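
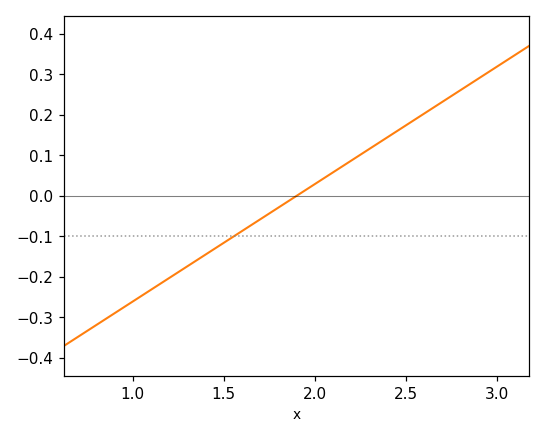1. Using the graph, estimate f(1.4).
-0.145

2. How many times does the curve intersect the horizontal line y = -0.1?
1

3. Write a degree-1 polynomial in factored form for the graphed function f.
y = 0.29(x - 1.9)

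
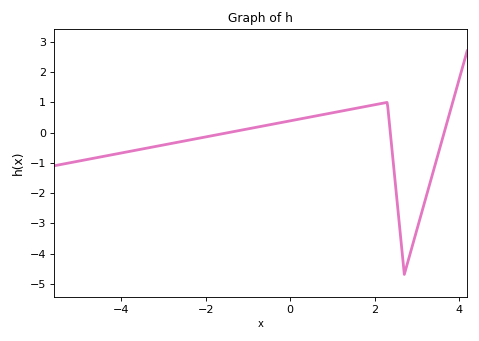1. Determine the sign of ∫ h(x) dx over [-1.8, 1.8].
positive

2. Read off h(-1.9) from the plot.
-0.117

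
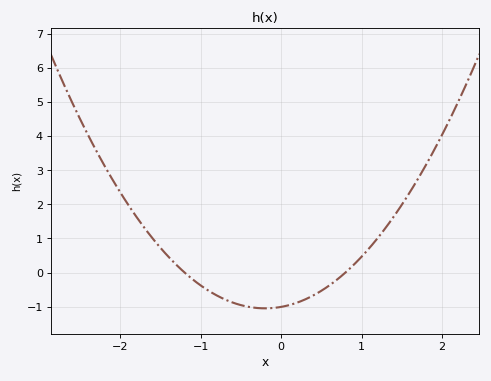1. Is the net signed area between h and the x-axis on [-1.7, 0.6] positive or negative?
negative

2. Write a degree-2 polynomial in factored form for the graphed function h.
y = 1.05(x + 1.2)(x - 0.8)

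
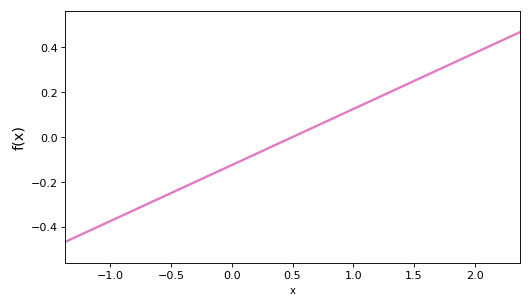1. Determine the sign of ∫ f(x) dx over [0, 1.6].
positive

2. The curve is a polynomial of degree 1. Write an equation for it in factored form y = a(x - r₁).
y = 0.25(x - 0.5)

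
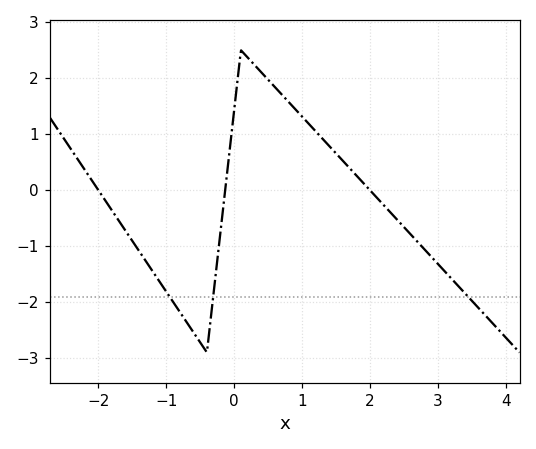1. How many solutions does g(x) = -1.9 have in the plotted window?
3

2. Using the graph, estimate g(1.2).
1.1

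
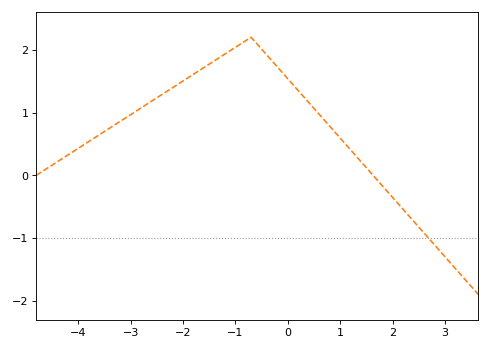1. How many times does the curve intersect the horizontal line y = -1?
1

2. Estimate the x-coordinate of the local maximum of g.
-0.6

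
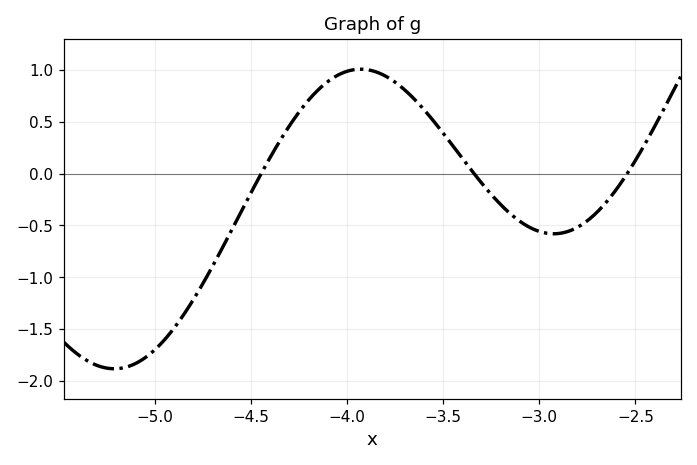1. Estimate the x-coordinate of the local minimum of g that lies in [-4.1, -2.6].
-2.93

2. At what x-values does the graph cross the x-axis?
-4.45, -3.34, -2.54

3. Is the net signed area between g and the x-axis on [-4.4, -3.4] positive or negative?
positive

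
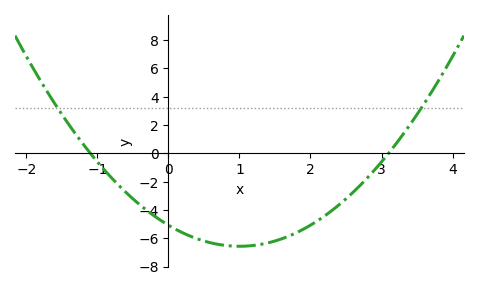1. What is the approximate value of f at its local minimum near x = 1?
-6.6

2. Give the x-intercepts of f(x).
-1.1, 3.1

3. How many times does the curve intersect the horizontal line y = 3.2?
2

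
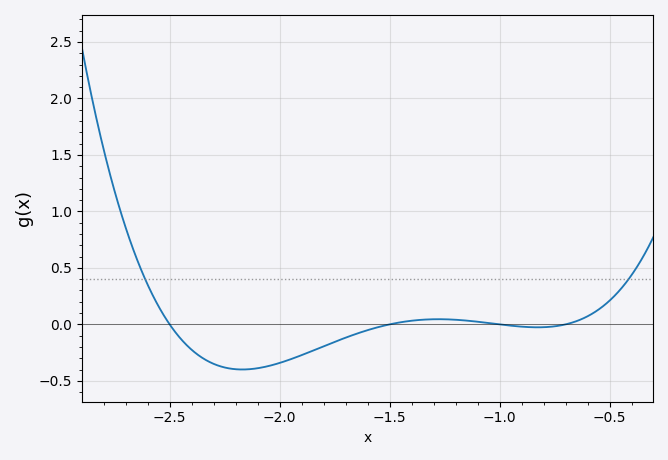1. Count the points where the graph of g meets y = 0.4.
2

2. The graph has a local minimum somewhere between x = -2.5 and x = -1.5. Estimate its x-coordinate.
-2.15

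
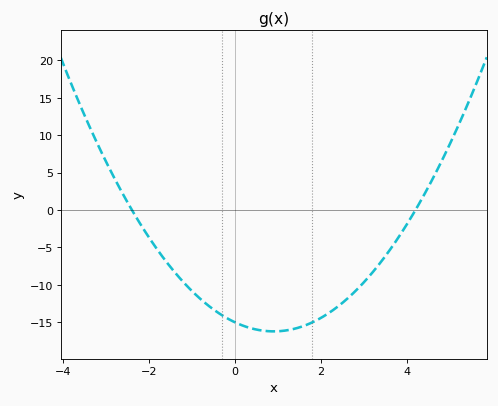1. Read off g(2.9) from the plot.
-10.5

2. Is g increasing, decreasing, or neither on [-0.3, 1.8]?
neither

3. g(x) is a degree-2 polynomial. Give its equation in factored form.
y = 1.49(x + 2.4)(x - 4.2)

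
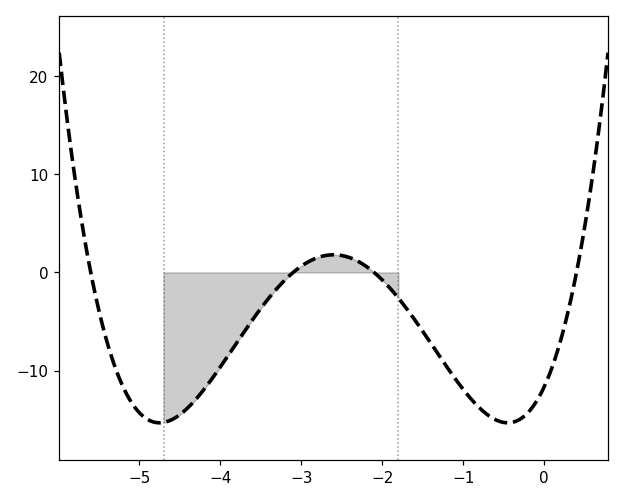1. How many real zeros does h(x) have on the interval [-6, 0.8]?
4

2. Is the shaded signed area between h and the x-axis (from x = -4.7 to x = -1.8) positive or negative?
negative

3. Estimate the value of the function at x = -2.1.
0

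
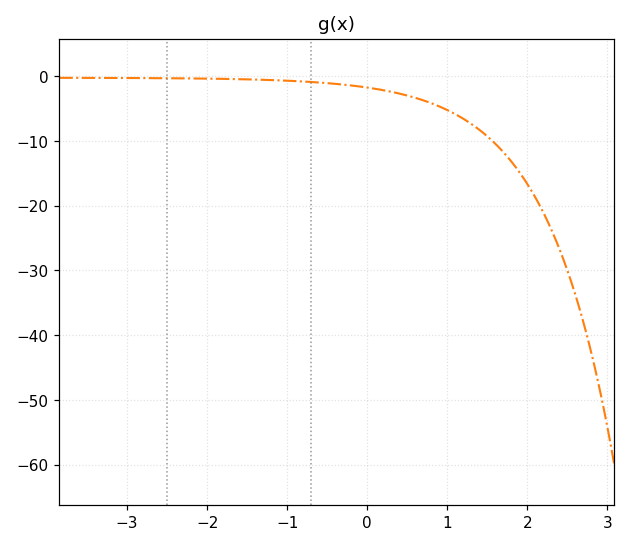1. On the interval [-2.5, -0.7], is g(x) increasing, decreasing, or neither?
decreasing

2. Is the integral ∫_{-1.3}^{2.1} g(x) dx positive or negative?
negative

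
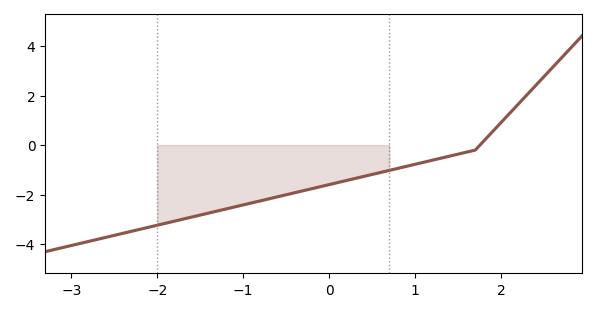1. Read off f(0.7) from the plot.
-1.02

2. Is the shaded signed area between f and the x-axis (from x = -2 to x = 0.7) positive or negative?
negative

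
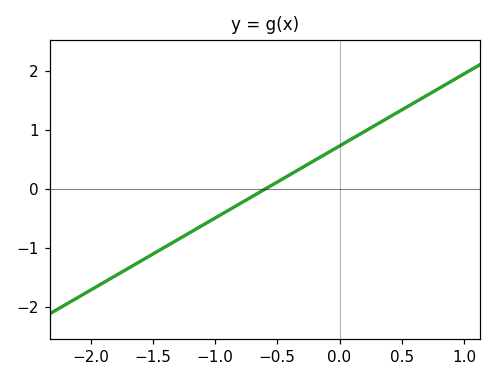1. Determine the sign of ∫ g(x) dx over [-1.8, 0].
negative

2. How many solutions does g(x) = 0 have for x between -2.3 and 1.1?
1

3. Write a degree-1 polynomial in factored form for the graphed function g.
y = 1.22(x + 0.6)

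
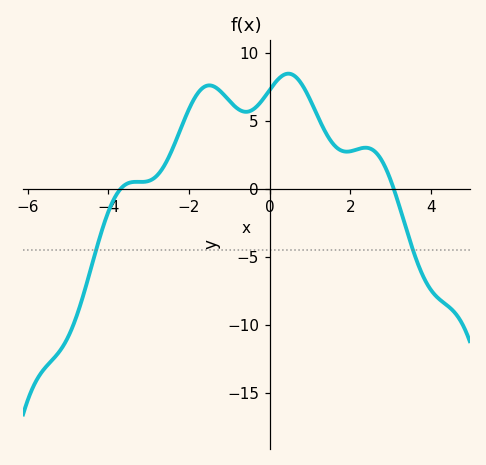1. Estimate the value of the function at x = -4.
-1.5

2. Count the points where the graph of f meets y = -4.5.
2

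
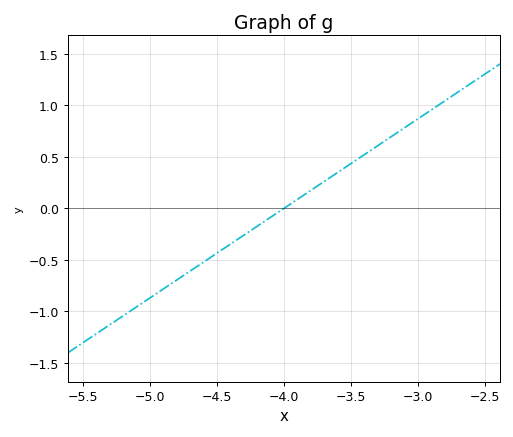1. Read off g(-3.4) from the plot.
0.522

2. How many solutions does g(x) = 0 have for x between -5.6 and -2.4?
1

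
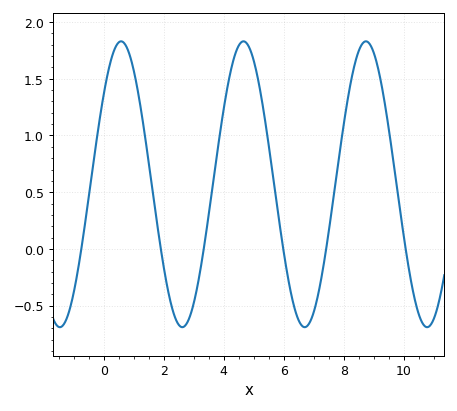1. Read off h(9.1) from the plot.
1.64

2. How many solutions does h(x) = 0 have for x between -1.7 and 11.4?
6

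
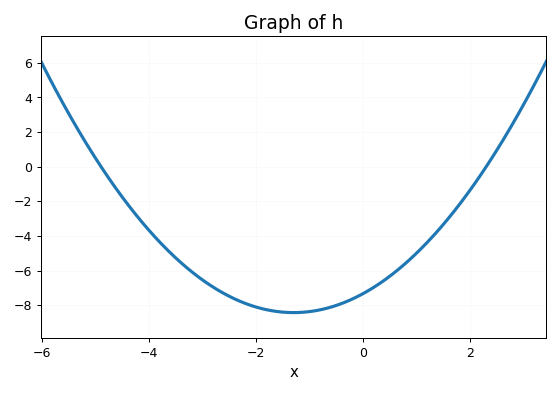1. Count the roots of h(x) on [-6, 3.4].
2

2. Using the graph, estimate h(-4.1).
-3.4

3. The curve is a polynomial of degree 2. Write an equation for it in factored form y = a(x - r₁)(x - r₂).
y = 0.65(x + 4.9)(x - 2.3)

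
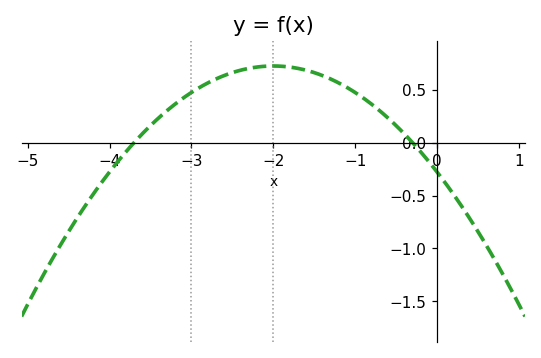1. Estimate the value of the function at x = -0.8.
0.35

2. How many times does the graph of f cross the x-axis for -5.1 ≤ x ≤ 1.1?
2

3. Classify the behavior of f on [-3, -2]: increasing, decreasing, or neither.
increasing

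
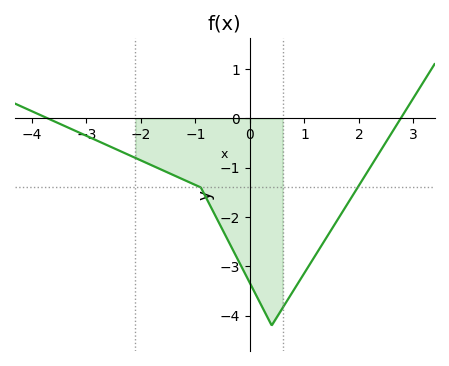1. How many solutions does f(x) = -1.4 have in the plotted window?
2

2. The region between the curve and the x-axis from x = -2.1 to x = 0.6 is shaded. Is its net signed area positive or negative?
negative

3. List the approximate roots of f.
-3.8, 2.8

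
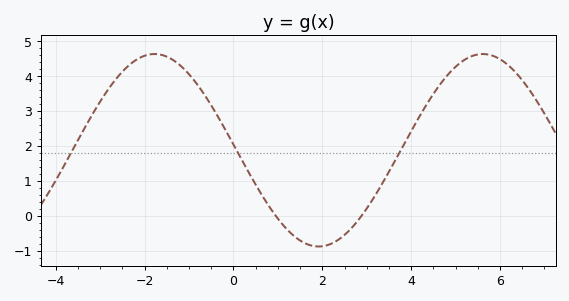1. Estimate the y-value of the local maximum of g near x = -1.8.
4.64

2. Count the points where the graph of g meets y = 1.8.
3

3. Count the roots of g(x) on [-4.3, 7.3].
2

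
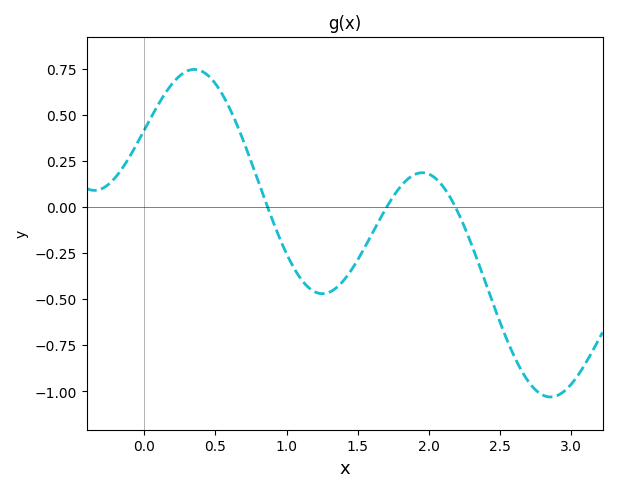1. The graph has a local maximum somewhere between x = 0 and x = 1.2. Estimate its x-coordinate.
0.351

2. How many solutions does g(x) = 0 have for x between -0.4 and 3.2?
3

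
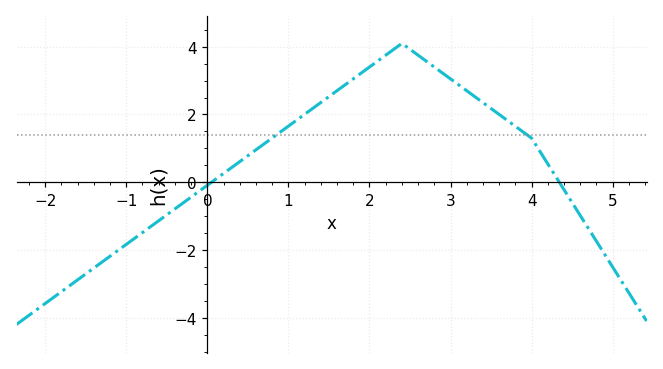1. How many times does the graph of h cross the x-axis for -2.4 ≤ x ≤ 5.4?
2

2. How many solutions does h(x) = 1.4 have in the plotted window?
2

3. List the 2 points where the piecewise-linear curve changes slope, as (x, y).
(2.4, 4.1); (4, 1.3)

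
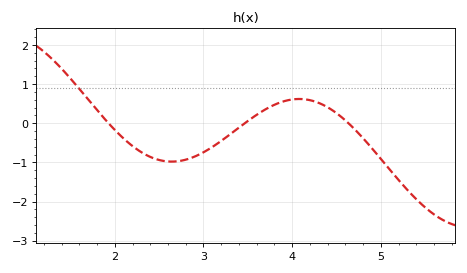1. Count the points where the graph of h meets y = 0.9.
1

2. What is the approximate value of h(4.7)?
-0.143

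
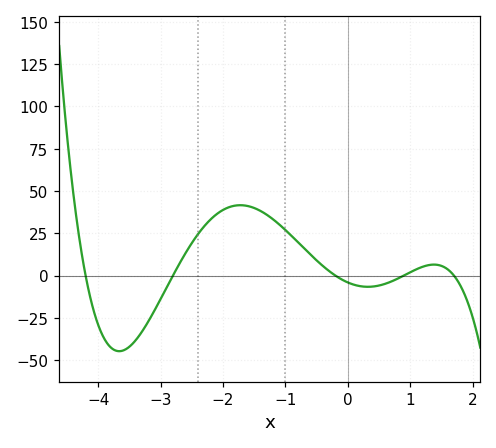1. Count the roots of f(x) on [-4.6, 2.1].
5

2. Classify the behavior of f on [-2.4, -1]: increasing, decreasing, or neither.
neither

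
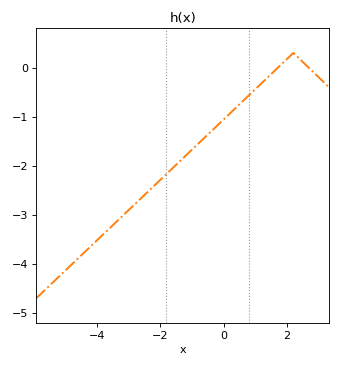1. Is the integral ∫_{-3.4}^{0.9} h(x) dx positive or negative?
negative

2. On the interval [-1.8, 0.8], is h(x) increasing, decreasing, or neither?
increasing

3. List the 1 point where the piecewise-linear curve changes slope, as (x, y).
(2.2, 0.3)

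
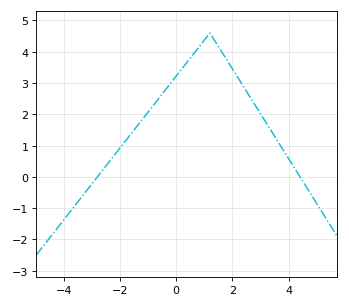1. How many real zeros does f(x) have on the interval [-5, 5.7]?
2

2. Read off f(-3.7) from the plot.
-1.04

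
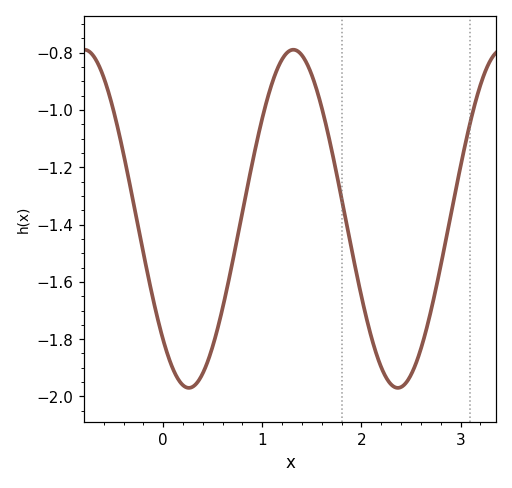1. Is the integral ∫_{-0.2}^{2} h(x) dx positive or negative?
negative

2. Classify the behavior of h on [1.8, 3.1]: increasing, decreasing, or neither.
neither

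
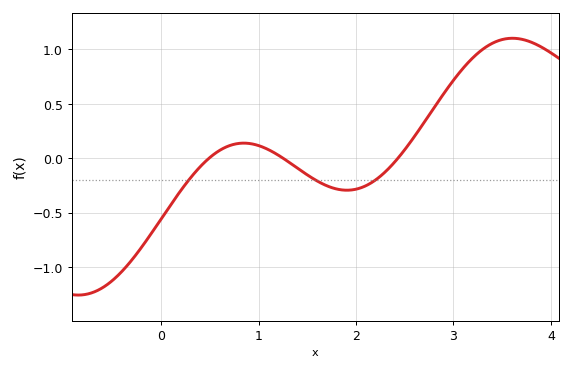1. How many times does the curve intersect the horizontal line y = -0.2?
3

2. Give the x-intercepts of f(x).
0.5, 1.3, 2.4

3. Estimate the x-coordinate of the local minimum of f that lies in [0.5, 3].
1.9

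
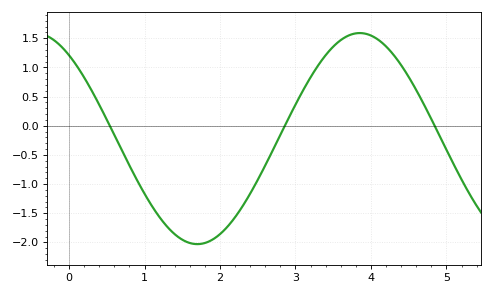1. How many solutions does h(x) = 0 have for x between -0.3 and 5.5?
3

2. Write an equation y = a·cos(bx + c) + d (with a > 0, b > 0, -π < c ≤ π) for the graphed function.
y = 1.81cos(1.5x + 0.66) - 0.22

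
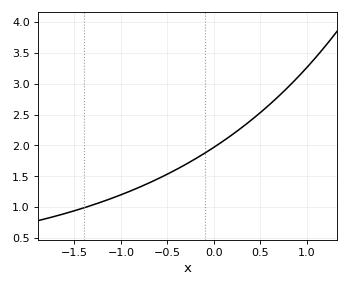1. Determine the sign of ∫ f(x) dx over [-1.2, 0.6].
positive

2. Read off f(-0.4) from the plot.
1.61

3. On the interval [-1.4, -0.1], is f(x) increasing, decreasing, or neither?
increasing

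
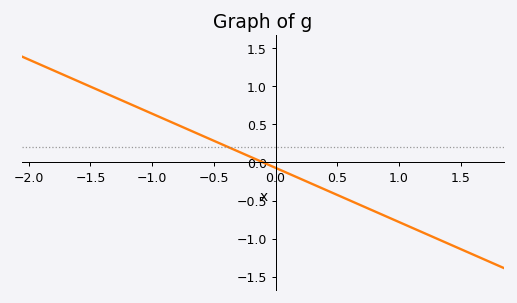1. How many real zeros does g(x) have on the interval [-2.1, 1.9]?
1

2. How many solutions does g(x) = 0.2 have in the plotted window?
1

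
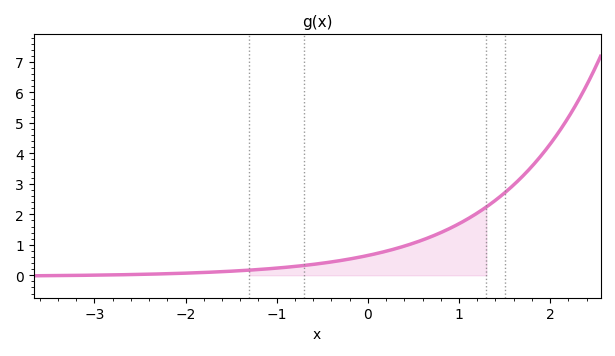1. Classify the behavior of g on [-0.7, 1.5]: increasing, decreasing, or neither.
increasing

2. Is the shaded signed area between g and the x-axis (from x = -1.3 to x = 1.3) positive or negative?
positive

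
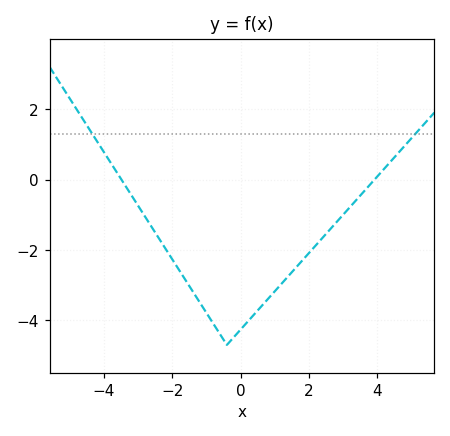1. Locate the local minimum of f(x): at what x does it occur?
-0.398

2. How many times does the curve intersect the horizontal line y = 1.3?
2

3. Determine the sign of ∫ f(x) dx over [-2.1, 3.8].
negative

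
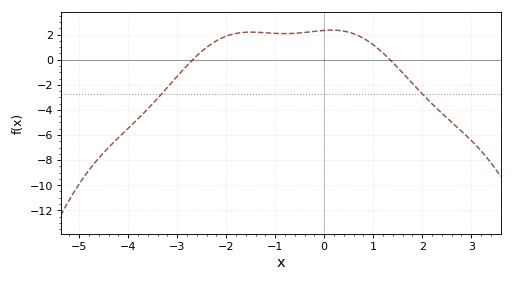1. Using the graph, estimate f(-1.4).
2.19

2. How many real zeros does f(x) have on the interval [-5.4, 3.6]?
2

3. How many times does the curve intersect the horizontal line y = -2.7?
2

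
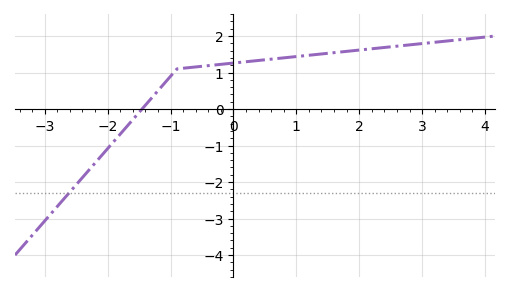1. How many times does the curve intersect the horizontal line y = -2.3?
1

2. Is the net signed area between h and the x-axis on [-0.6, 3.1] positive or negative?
positive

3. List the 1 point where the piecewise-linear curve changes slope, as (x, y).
(-0.9, 1.1)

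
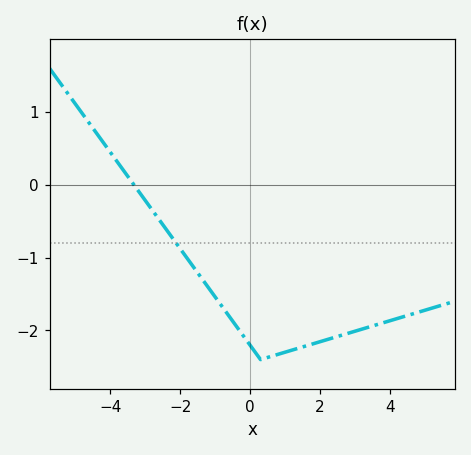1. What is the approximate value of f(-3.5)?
0.116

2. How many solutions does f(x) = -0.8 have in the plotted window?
1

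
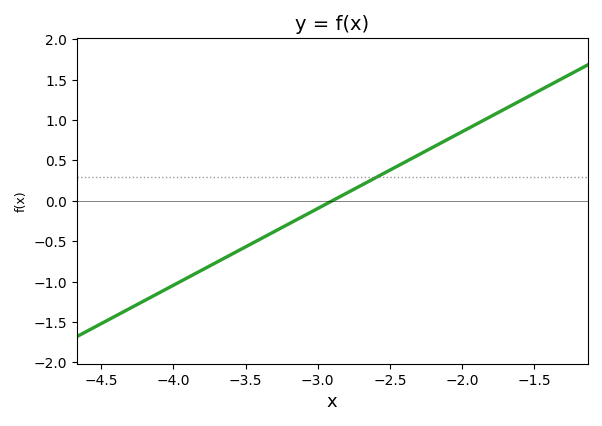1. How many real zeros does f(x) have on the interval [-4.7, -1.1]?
1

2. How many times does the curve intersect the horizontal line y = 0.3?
1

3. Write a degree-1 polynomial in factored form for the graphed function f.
y = 0.95(x + 2.9)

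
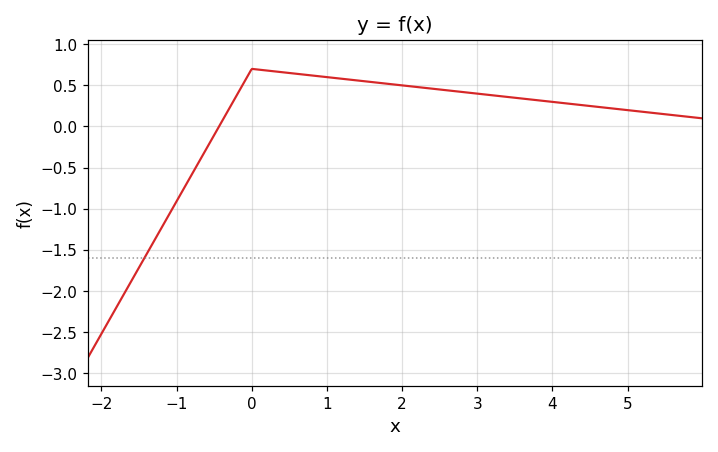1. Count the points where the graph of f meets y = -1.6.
1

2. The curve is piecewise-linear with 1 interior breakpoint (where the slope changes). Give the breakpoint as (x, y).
(0, 0.7)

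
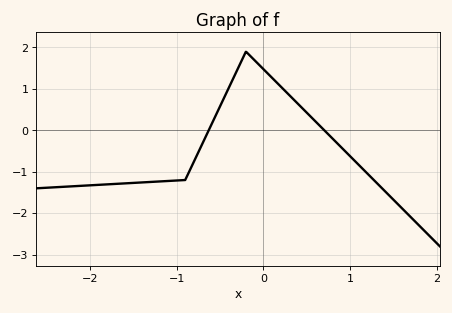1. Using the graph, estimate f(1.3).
-1.3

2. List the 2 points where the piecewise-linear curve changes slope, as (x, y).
(-0.9, -1.2); (-0.2, 1.9)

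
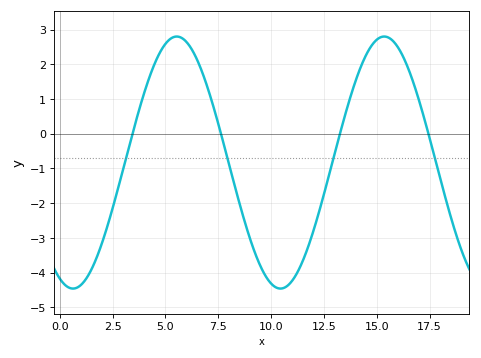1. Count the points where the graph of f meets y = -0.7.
4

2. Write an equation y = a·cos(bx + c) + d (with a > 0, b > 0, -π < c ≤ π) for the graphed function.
y = 3.63cos(0.64x + 2.7) - 0.83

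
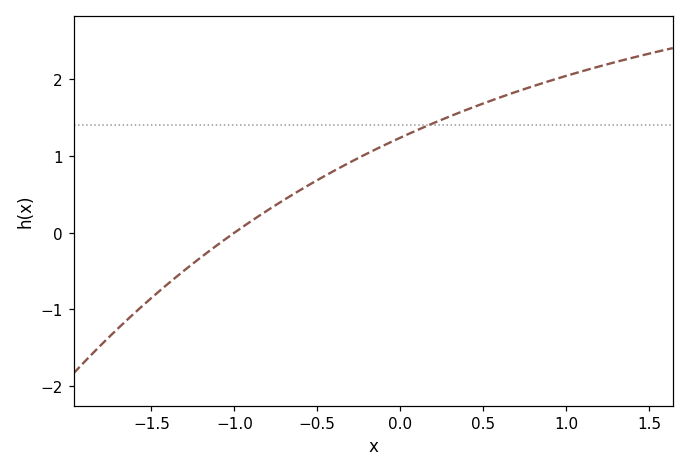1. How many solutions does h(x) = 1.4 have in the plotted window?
1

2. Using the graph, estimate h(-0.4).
0.806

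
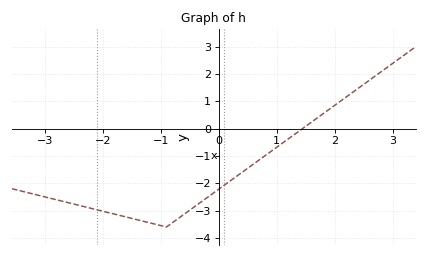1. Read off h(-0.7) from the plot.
-3.29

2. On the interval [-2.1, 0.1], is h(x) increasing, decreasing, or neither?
neither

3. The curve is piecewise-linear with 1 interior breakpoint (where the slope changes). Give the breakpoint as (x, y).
(-0.9, -3.6)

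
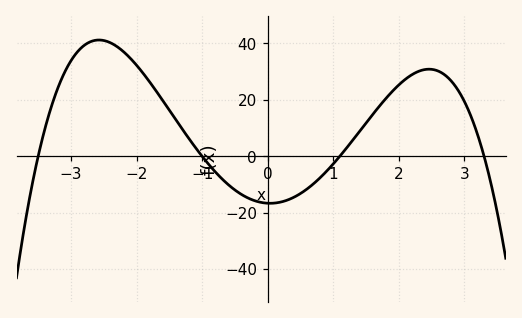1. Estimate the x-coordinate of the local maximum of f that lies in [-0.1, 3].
2.46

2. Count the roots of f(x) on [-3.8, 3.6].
4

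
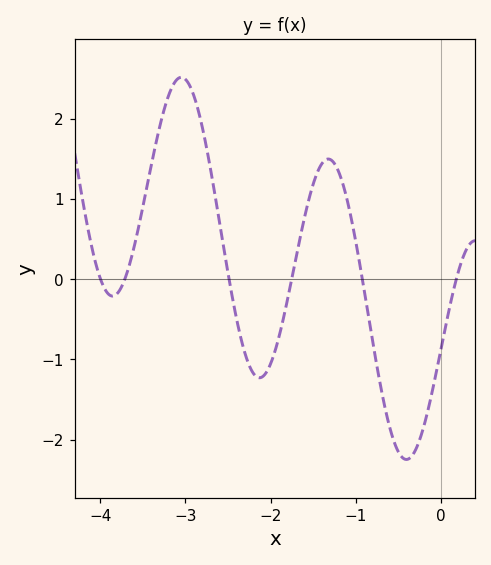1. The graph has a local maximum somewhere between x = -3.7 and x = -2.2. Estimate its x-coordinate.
-3.05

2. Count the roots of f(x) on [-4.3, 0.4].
6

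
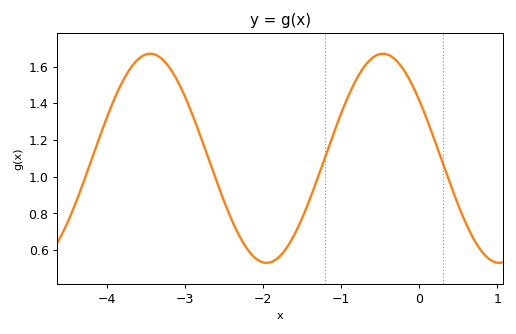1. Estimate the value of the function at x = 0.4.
0.957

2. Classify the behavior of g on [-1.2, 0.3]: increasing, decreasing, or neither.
neither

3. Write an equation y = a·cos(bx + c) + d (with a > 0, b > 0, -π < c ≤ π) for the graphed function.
y = 0.57cos(2.11x + 0.98) + 1.1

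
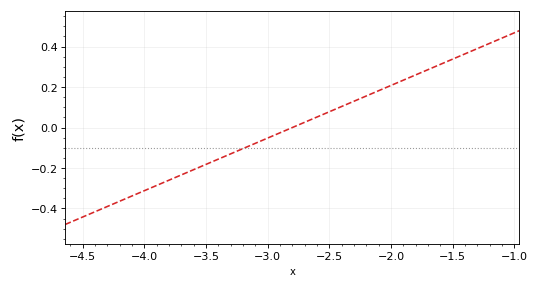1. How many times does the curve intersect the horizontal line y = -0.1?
1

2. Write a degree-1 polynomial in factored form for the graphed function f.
y = 0.26(x + 2.8)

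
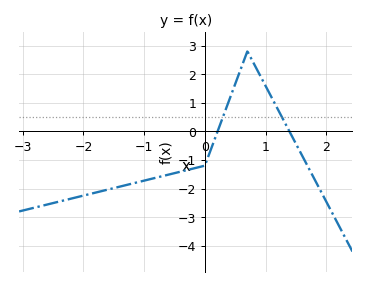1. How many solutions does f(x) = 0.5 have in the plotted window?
2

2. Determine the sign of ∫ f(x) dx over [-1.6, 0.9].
negative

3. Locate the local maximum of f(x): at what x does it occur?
0.701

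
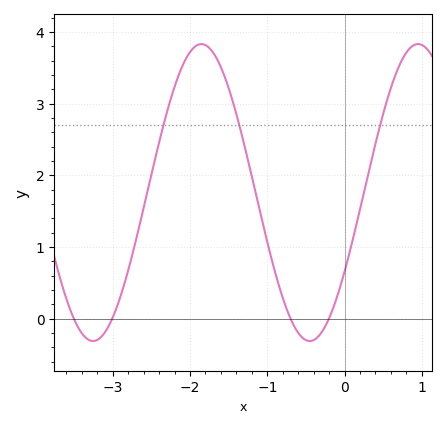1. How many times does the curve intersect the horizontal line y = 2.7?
3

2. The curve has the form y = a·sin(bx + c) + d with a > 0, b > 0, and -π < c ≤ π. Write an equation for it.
y = 2.07sin(2.2x - 0.56) + 1.76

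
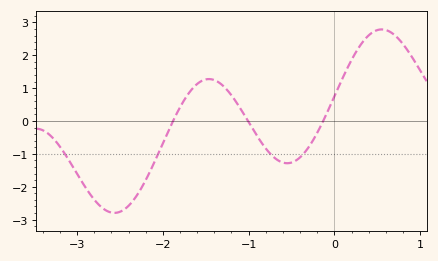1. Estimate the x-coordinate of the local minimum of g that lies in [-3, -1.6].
-2.57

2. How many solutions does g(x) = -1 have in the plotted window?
4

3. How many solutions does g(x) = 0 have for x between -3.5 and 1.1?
3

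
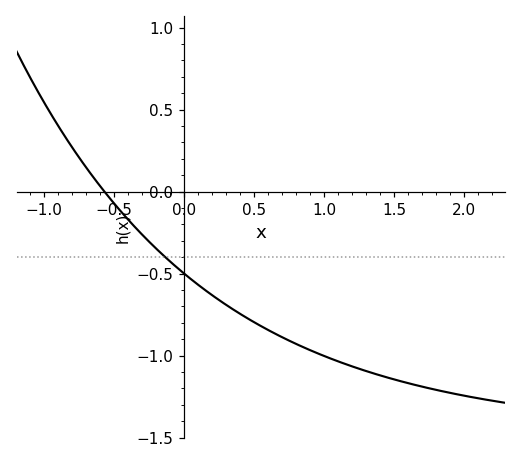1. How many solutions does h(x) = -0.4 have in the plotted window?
1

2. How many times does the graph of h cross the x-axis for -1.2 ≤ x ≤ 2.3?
1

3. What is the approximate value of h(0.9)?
-0.95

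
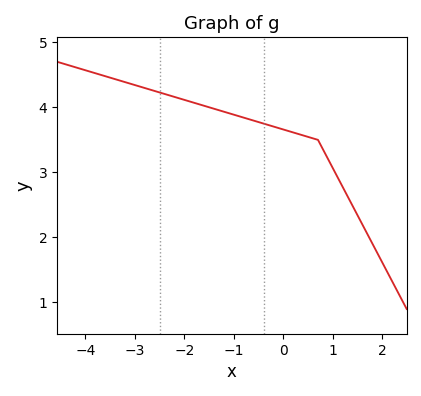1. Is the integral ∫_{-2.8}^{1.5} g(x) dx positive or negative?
positive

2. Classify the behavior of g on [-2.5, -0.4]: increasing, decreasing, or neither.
decreasing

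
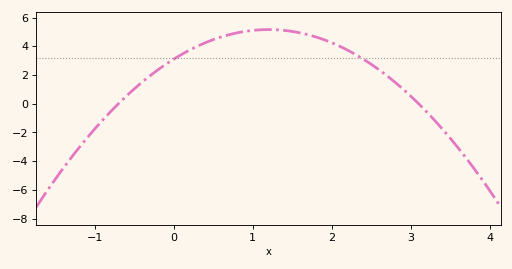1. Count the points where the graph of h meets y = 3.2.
2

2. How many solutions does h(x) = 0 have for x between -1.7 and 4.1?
2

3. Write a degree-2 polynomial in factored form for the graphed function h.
y = -1.43(x + 0.7)(x - 3.1)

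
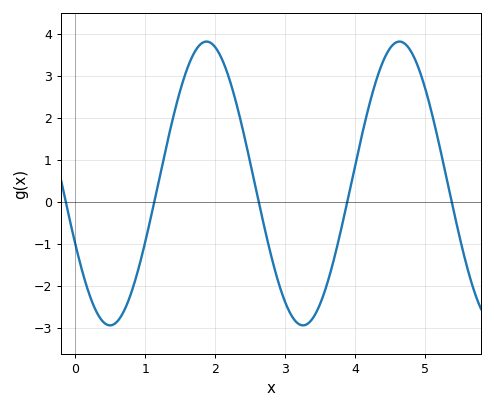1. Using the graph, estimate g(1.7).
3.6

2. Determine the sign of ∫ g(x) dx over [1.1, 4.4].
positive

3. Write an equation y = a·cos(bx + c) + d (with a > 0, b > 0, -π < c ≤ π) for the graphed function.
y = 3.38cos(2.3x + 2) + 0.44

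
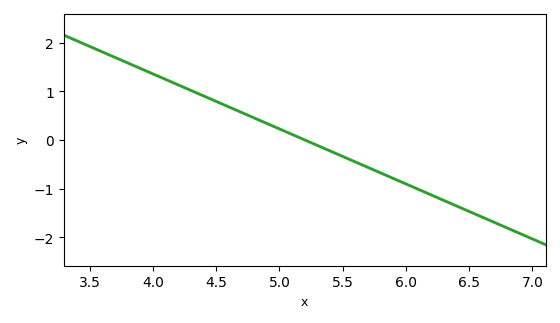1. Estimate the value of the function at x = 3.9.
1.47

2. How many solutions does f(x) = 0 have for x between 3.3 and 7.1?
1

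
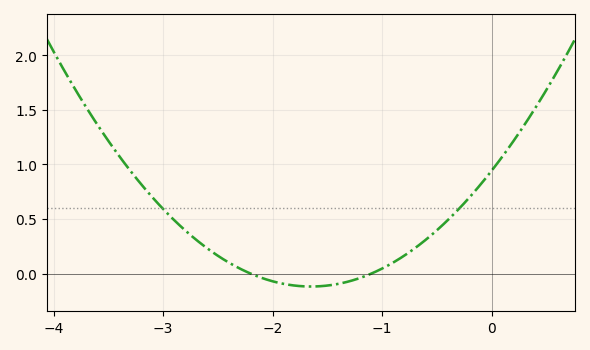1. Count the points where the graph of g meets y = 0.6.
2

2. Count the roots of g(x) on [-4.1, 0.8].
2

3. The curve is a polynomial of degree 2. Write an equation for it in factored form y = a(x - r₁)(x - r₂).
y = 0.39(x + 2.2)(x + 1.1)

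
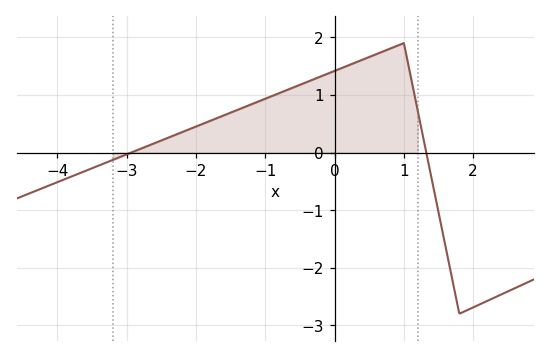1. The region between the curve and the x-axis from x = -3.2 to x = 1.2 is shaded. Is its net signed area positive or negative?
positive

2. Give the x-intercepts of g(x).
-2.9, 1.3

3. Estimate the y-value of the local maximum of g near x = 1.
1.9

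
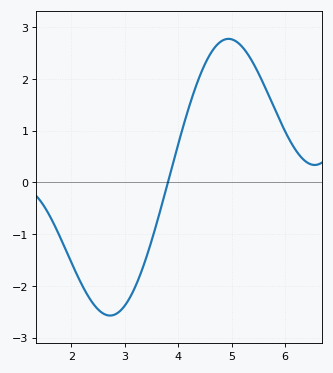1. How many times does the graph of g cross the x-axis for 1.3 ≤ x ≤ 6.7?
1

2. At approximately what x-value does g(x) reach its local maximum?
4.9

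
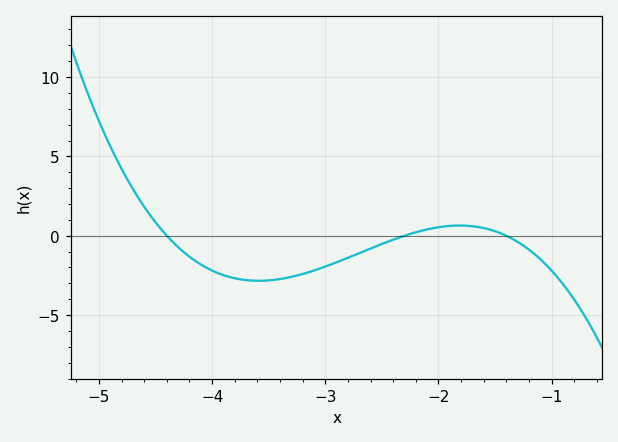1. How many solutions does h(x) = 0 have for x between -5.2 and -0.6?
3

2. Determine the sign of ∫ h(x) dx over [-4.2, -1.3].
negative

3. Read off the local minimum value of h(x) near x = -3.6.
-2.84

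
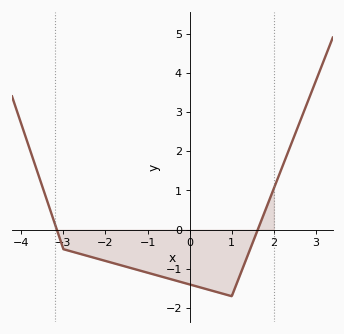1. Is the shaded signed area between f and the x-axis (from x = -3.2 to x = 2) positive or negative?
negative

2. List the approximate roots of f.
-3.2, 1.6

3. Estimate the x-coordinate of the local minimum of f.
1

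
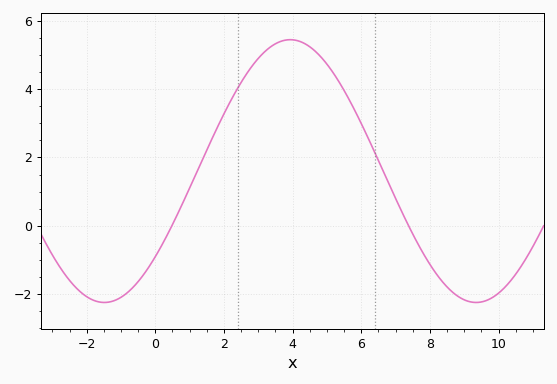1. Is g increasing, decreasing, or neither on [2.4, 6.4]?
neither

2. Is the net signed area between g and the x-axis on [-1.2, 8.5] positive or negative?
positive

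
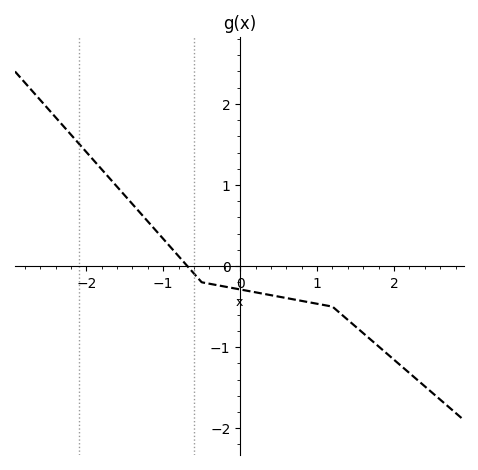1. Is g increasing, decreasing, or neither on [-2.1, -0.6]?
decreasing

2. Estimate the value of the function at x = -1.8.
1.19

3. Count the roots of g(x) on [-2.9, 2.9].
1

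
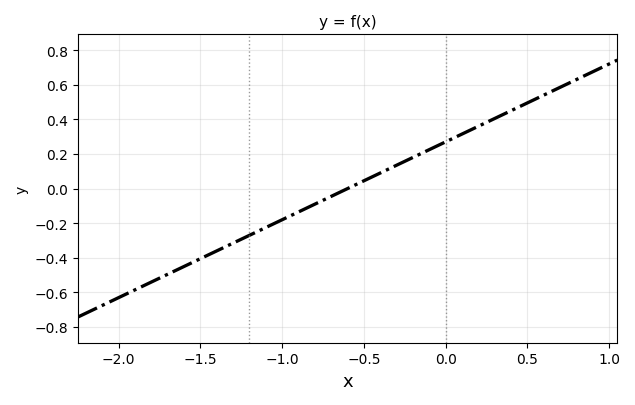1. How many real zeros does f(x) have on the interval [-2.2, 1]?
1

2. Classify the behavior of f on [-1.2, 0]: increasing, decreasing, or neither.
increasing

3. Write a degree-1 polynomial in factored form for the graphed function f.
y = 0.45(x + 0.6)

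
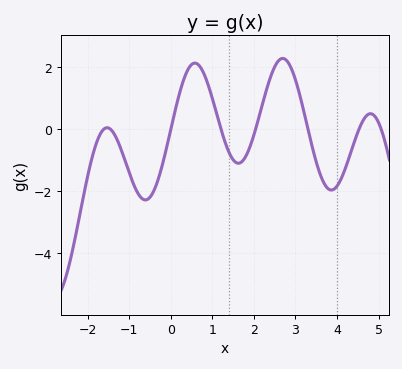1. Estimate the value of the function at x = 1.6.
-1.09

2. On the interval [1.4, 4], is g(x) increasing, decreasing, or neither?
neither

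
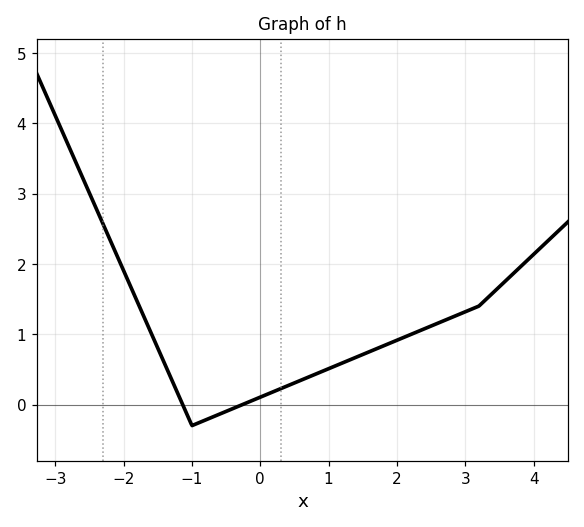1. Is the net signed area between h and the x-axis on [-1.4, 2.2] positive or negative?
positive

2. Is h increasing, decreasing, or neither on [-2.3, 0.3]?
neither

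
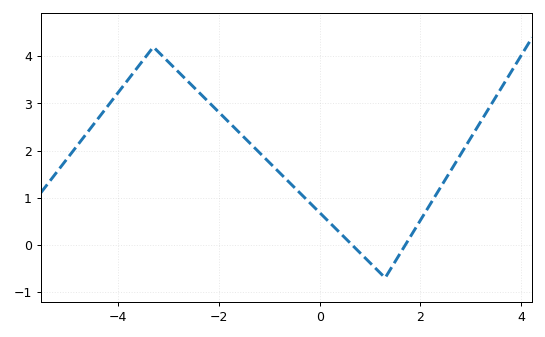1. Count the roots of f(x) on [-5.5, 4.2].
2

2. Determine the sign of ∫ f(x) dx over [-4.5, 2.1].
positive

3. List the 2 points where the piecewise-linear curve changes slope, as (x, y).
(-3.3, 4.2); (1.3, -0.7)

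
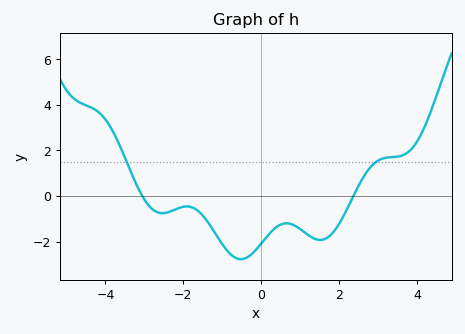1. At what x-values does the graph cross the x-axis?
-3, 2.4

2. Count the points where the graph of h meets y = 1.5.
2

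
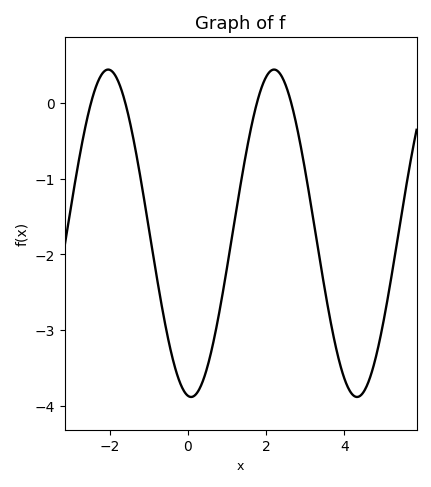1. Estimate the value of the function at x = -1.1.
-1.3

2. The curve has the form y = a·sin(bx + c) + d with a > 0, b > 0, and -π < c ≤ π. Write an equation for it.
y = 2.16sin(1.5x - 1.7) - 1.72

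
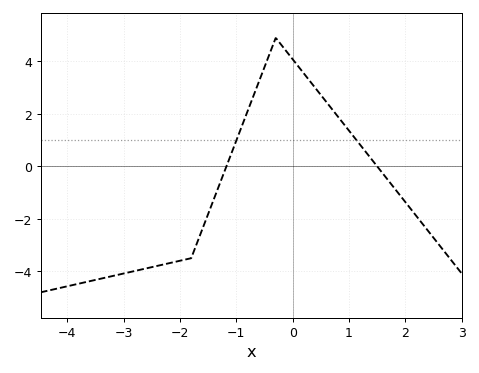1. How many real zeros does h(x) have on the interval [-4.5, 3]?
2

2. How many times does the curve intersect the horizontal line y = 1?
2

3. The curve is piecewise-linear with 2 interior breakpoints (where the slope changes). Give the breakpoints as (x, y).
(-1.8, -3.5); (-0.3, 4.9)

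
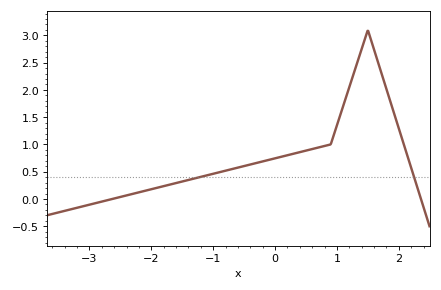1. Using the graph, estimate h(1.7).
2.38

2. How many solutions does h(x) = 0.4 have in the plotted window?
2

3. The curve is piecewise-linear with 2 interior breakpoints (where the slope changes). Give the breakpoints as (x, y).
(0.9, 1); (1.5, 3.1)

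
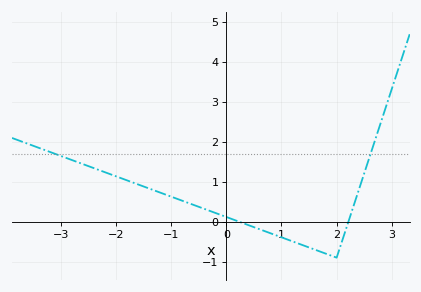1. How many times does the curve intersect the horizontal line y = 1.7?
2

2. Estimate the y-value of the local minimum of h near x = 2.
-0.899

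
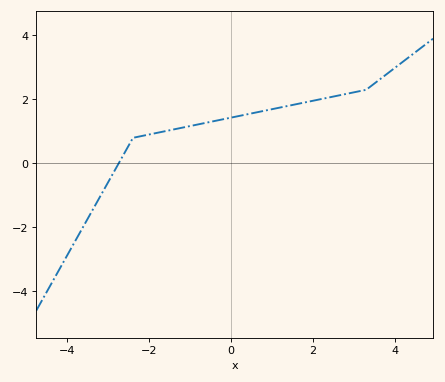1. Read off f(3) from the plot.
2.2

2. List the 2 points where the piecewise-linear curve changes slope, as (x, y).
(-2.4, 0.8); (3.3, 2.3)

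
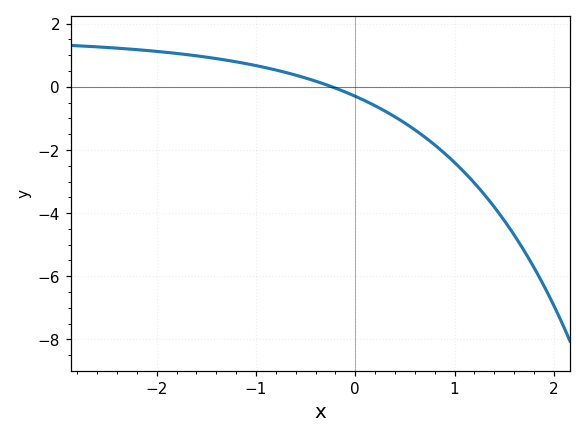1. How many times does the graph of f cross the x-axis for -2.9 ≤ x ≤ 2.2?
1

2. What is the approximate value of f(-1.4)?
0.8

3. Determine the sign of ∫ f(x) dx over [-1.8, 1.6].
negative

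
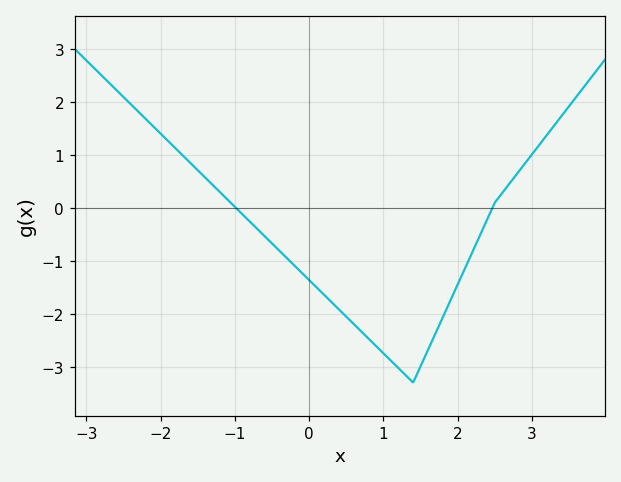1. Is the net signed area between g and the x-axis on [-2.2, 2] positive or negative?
negative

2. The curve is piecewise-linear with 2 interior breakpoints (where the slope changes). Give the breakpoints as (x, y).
(1.4, -3.3); (2.5, 0.1)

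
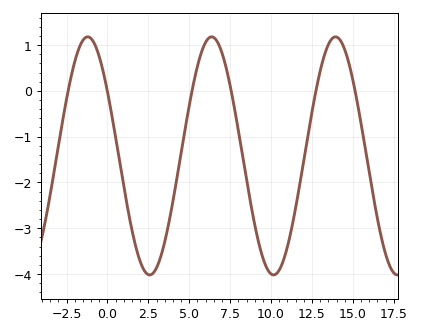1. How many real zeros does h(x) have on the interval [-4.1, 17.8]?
6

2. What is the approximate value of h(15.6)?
-0.9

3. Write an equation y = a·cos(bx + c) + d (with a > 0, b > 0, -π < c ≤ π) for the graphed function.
y = 2.6cos(0.83x + 1) - 1.42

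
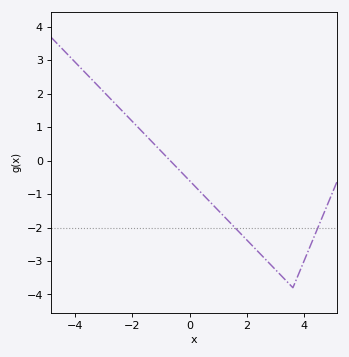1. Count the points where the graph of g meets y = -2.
2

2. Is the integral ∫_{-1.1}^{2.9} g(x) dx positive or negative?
negative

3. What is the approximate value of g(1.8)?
-2.2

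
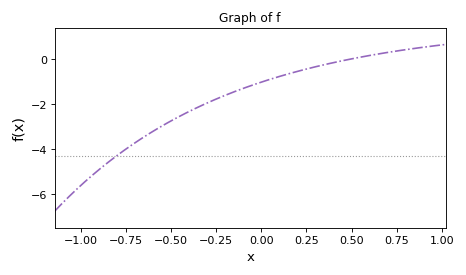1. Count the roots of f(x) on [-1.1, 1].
1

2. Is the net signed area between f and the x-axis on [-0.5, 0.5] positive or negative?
negative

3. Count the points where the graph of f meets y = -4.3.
1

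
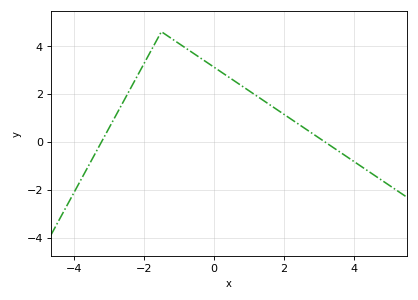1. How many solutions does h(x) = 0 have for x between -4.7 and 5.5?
2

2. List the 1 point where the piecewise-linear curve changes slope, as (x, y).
(-1.5, 4.6)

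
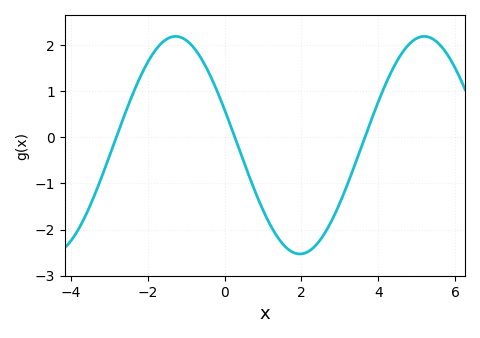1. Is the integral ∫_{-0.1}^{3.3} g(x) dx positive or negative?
negative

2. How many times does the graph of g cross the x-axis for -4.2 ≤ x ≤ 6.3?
3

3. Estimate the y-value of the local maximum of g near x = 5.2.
2.2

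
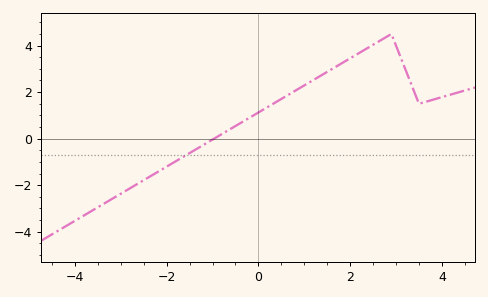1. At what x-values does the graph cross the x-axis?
-0.966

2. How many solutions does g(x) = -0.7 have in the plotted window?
1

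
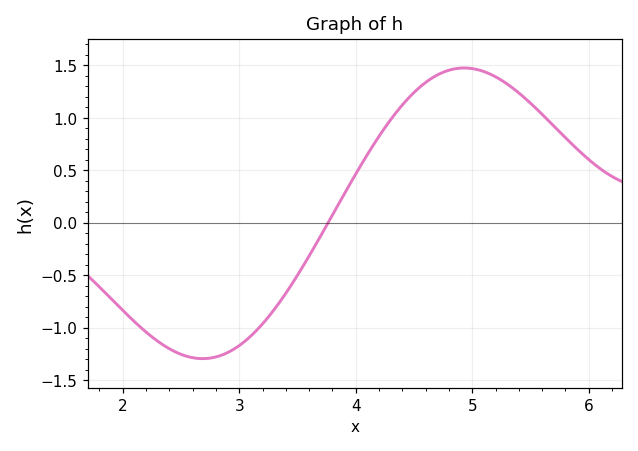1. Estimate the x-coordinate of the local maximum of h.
4.93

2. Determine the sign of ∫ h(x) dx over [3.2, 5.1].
positive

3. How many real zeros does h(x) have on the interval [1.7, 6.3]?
1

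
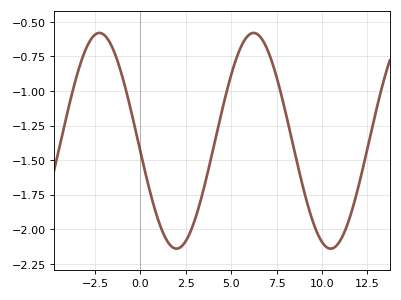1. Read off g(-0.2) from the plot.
-1.32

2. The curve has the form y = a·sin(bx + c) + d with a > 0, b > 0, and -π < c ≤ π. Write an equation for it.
y = 0.78sin(0.74x - 3.04) - 1.36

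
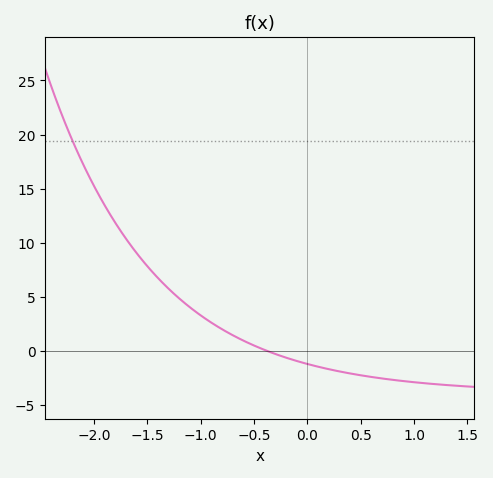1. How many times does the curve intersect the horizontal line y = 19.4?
1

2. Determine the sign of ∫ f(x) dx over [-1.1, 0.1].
positive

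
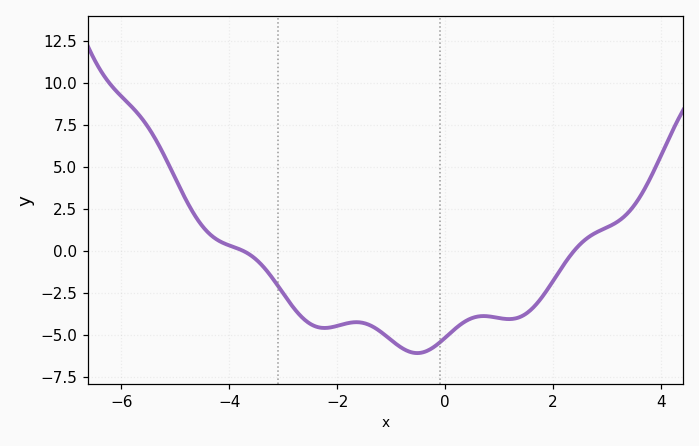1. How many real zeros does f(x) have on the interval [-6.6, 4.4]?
2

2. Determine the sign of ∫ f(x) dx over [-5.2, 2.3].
negative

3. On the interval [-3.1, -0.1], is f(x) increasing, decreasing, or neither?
neither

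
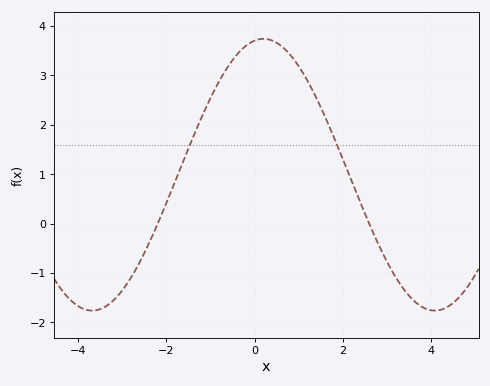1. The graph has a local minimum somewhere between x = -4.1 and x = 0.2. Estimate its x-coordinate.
-3.68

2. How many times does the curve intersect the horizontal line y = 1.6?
2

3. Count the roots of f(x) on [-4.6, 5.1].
2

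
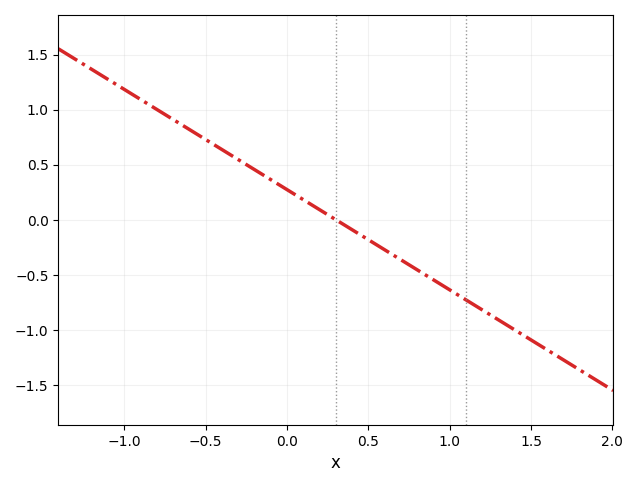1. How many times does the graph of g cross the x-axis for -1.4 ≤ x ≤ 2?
1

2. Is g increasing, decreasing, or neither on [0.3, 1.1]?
decreasing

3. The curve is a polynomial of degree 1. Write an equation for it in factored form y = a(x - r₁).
y = -0.91(x - 0.3)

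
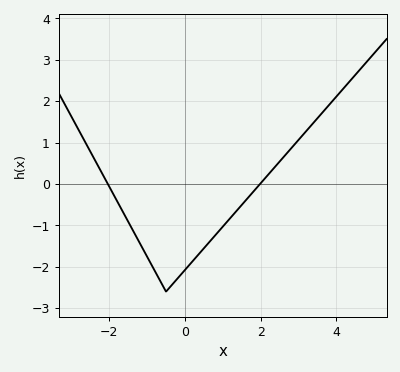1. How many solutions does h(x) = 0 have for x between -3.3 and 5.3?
2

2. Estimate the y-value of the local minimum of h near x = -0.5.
-2.6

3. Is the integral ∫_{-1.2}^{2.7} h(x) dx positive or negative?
negative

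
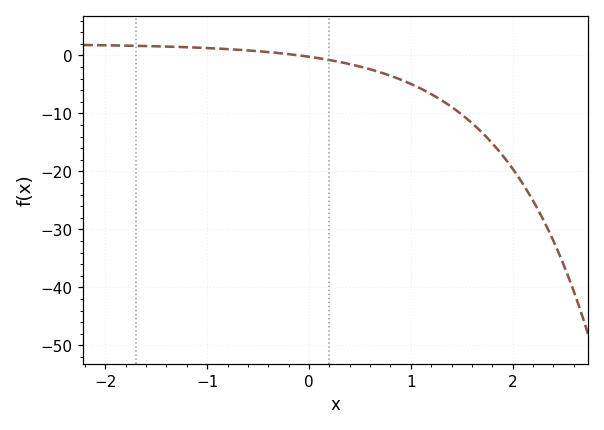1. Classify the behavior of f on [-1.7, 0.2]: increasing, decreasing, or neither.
decreasing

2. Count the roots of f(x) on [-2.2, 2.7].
1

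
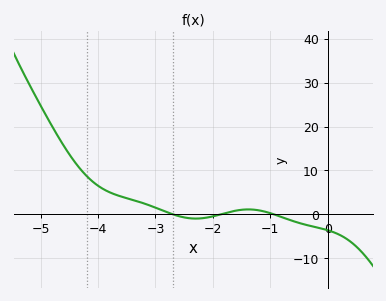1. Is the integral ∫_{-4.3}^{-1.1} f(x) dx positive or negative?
positive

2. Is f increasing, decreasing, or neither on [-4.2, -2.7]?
decreasing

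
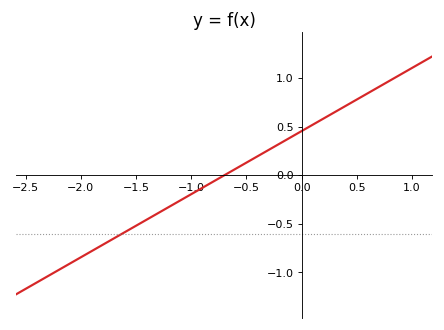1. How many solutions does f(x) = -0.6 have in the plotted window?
1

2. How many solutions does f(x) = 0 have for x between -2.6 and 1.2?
1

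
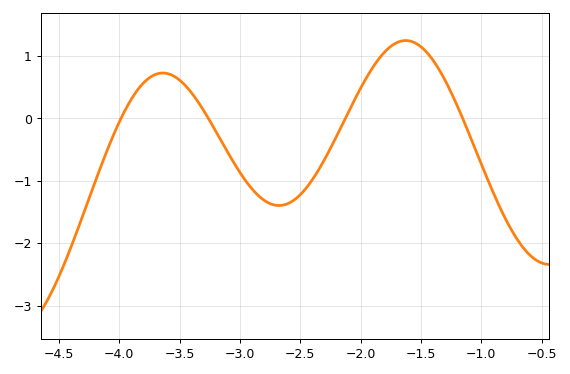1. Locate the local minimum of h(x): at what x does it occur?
-2.7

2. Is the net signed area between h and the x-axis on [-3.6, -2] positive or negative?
negative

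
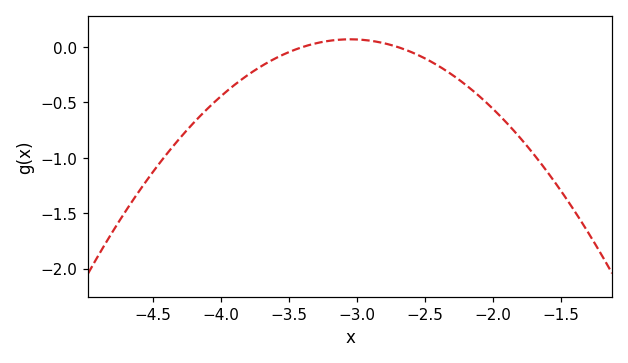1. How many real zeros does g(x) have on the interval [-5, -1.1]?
2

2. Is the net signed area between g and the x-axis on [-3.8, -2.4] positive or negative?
negative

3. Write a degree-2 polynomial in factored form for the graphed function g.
y = -0.57(x + 3.4)(x + 2.7)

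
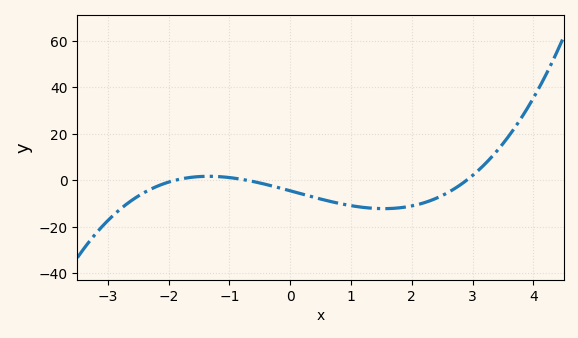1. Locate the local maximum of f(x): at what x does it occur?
-1.34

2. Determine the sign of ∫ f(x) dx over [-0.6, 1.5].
negative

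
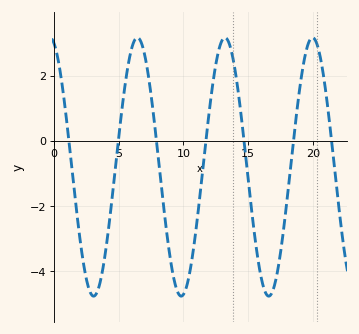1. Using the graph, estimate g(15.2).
-1.88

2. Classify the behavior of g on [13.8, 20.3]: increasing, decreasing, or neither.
neither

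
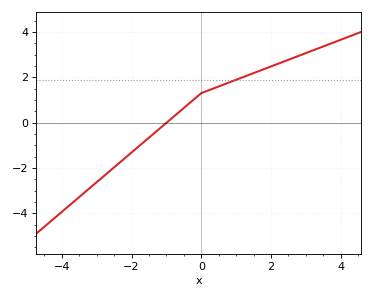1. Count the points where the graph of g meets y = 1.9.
1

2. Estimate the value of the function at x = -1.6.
-0.796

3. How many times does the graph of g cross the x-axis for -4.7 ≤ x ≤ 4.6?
1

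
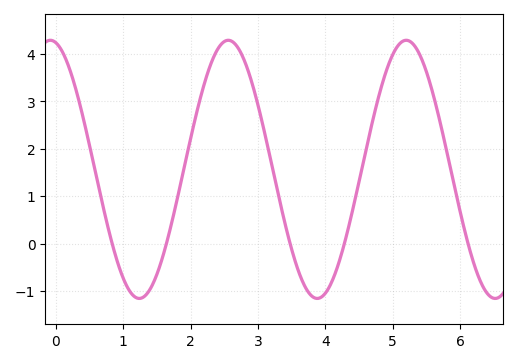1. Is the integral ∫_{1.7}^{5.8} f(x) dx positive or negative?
positive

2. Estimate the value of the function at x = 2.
2.21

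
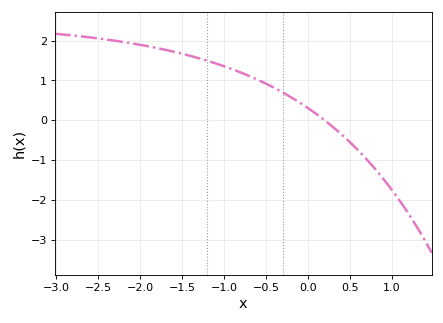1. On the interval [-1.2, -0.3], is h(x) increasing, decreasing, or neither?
decreasing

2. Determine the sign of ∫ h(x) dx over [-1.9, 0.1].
positive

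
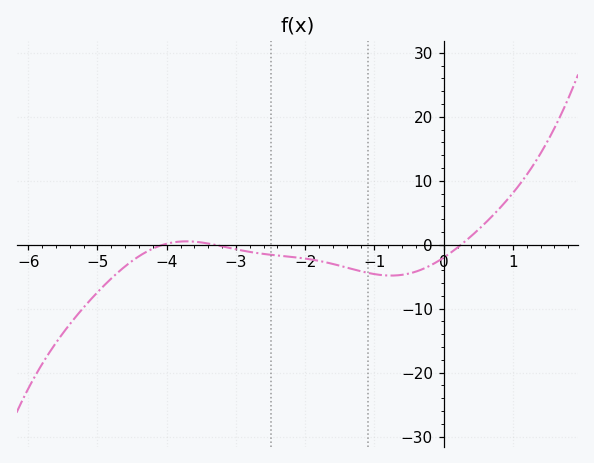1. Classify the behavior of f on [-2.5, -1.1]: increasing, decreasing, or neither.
decreasing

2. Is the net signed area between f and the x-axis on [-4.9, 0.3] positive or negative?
negative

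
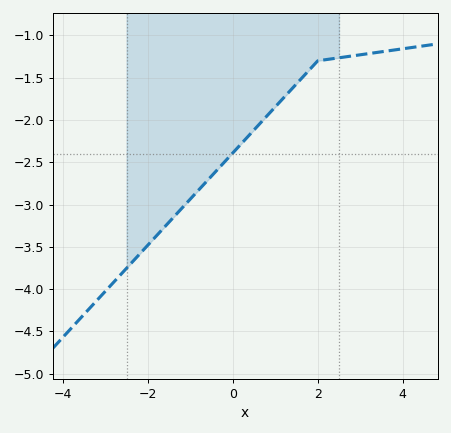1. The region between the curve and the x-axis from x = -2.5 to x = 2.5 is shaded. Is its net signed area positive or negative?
negative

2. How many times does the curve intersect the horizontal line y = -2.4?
1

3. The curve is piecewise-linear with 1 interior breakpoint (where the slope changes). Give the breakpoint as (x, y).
(2, -1.3)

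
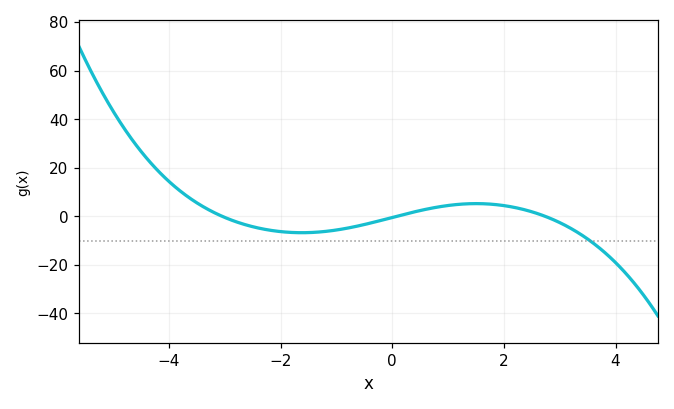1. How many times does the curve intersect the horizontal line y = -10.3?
1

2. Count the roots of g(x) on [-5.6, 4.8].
3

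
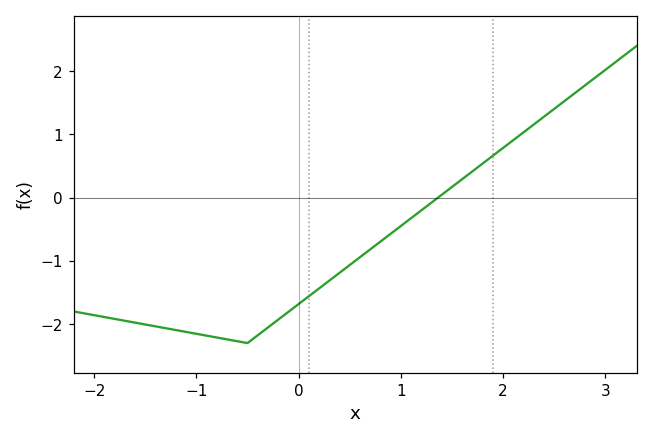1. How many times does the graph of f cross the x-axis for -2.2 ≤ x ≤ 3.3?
1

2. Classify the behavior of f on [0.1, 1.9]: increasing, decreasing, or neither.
increasing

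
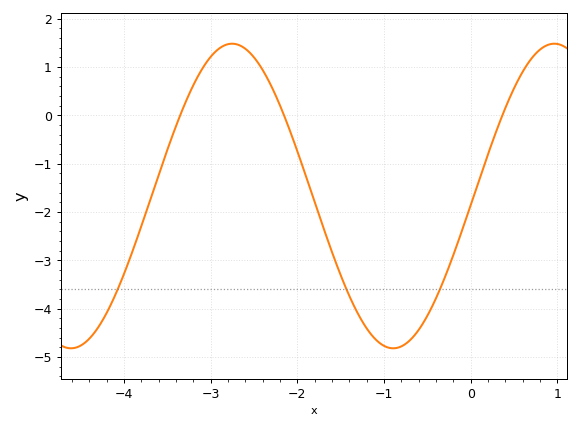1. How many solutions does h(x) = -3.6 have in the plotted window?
3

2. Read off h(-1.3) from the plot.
-4.1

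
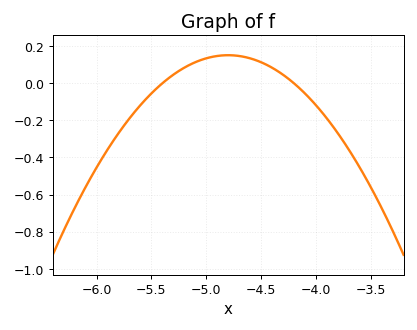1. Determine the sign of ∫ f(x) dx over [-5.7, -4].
positive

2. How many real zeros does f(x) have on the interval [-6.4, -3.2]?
2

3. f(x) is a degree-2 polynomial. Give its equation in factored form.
y = -0.42(x + 5.4)(x + 4.2)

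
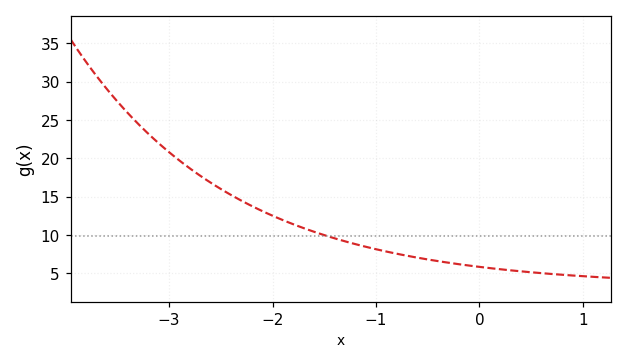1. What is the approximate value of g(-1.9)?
11.9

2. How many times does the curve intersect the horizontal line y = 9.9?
1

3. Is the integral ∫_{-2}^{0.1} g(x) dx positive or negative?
positive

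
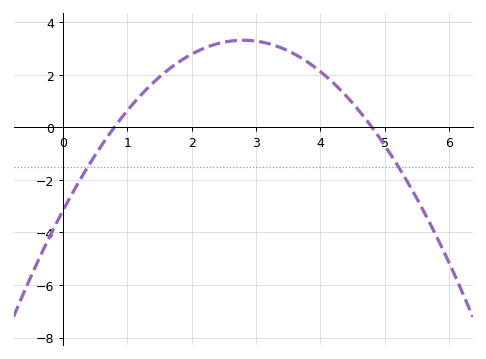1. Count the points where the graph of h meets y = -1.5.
2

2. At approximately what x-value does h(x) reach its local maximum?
2.8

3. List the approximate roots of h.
0.8, 4.8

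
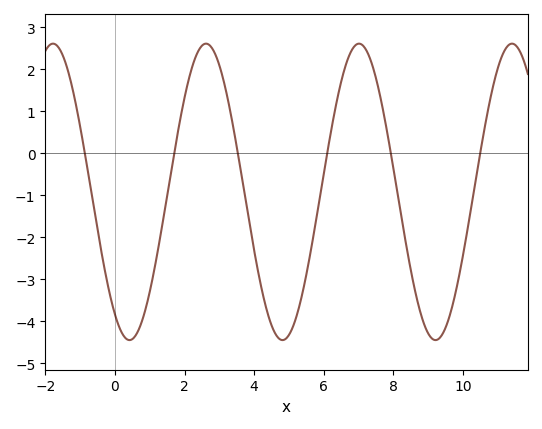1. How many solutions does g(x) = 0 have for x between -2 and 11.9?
6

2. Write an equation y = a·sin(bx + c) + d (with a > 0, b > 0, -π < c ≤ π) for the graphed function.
y = 3.53sin(1.4x - 2.2) - 0.92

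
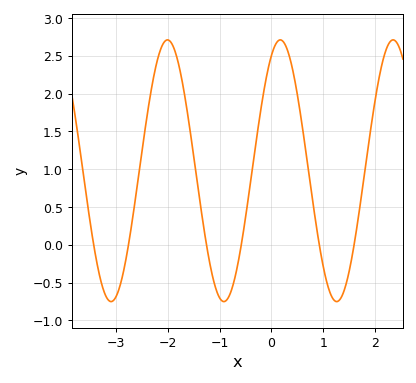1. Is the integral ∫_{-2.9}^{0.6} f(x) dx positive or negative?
positive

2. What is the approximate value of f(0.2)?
2.7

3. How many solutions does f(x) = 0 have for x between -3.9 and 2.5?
6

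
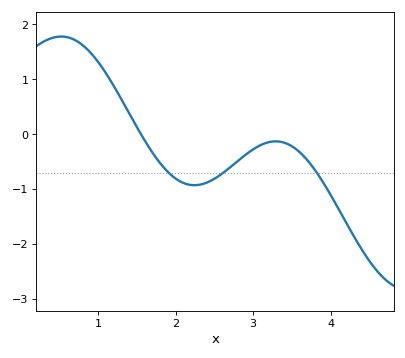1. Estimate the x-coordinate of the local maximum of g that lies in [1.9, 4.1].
3.3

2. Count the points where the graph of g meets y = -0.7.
3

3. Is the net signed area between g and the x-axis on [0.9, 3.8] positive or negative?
negative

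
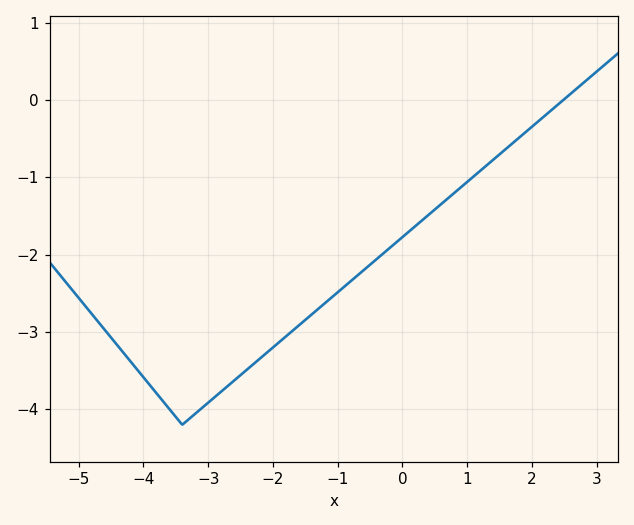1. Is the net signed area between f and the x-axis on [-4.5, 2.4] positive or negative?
negative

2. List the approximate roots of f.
2.48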